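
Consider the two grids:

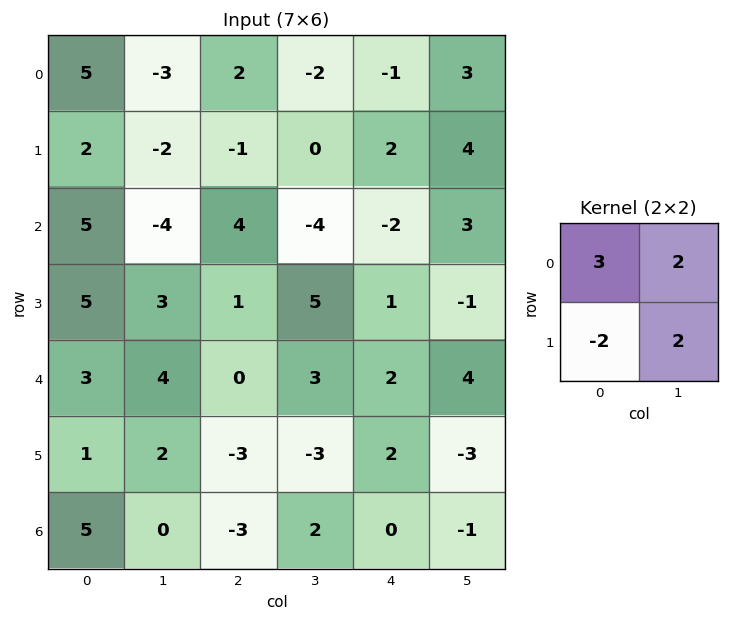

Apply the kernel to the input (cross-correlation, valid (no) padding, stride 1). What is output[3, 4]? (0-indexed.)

The receptive field on the input at this output position is [1 -1 / 2 4]. Elementwise product with the kernel and sum: 1·3 + -1·2 + 2·-2 + 4·2.

5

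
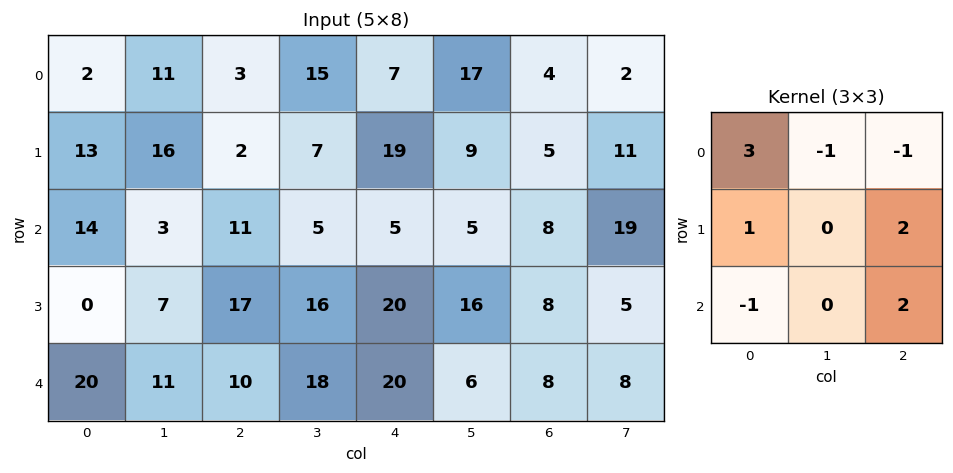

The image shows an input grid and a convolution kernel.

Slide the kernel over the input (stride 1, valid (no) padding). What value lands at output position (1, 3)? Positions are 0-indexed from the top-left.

24

The receptive field on the input at this output position is [7 19 9 / 5 5 5 / 16 20 16]. Elementwise product with the kernel and sum: 7·3 + 19·-1 + 9·-1 + 5·1 + 5·2 + 16·-1 + 16·2.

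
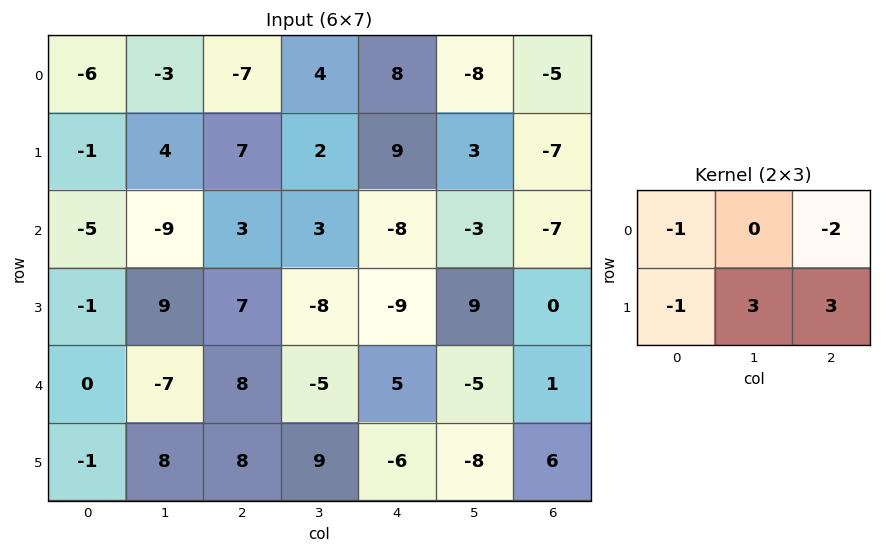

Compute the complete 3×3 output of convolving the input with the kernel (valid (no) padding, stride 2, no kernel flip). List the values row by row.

54 17 -19
48 -45 58
33 -17 -7

Output[0,0]: The receptive field on the input at this output position is [-6 -3 -7 / -1 4 7]. Elementwise product with the kernel and sum: -6·-1 + -7·-2 + -1·-1 + 4·3 + 7·3.
Output[0,1]: The receptive field on the input at this output position is [-7 4 8 / 7 2 9]. Elementwise product with the kernel and sum: -7·-1 + 8·-2 + 7·-1 + 2·3 + 9·3.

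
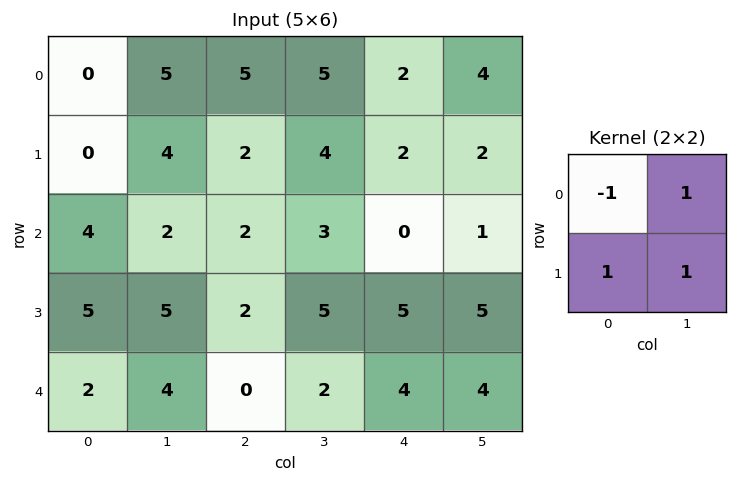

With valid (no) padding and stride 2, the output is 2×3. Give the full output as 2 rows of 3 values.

Output[0,0]: The receptive field on the input at this output position is [0 5 / 0 4]. Elementwise product with the kernel and sum: 0·-1 + 5·1 + 0·1 + 4·1.
Output[0,1]: The receptive field on the input at this output position is [5 5 / 2 4]. Elementwise product with the kernel and sum: 5·-1 + 5·1 + 2·1 + 4·1.

9 6 6
8 8 11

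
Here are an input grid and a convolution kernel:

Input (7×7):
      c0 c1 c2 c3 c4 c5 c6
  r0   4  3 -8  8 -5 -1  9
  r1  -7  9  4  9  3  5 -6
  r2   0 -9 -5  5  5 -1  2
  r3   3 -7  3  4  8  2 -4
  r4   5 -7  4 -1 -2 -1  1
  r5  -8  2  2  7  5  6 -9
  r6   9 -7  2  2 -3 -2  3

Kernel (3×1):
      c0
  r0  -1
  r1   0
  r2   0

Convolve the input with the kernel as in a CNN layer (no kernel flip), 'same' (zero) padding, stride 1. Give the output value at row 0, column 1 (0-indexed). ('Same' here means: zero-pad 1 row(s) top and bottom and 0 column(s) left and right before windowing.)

The receptive field on the zero-padded input at this output position is [0 / 3 / 9]. Elementwise product with the kernel and sum: 0·-1.

0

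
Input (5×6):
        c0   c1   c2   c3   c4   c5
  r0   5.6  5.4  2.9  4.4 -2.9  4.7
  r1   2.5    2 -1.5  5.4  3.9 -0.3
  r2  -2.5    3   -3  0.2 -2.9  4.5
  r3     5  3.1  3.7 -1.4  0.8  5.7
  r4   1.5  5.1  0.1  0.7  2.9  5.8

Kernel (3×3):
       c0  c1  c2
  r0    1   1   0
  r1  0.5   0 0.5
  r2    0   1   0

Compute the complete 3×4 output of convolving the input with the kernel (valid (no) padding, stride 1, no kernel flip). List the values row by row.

Output[0,0]: The receptive field on the input at this output position is [5.6 5.4 2.9 / 2.5 2 -1.5 / -2.5 3 -3]. Elementwise product with the kernel and sum: 5.6·1 + 5.4·1 + 2.5·0.5 + -1.5·0.5 + 3·1.
Output[0,1]: The receptive field on the input at this output position is [5.4 2.9 4.4 / 2 -1.5 5.4 / 3 -3 0.2]. Elementwise product with the kernel and sum: 5.4·1 + 2.9·1 + 2·0.5 + 5.4·0.5 + -3·1.

14.5 9 8.7 1.15
4.85 5.8 -0.45 12.45
9.95 0.95 0.15 2.35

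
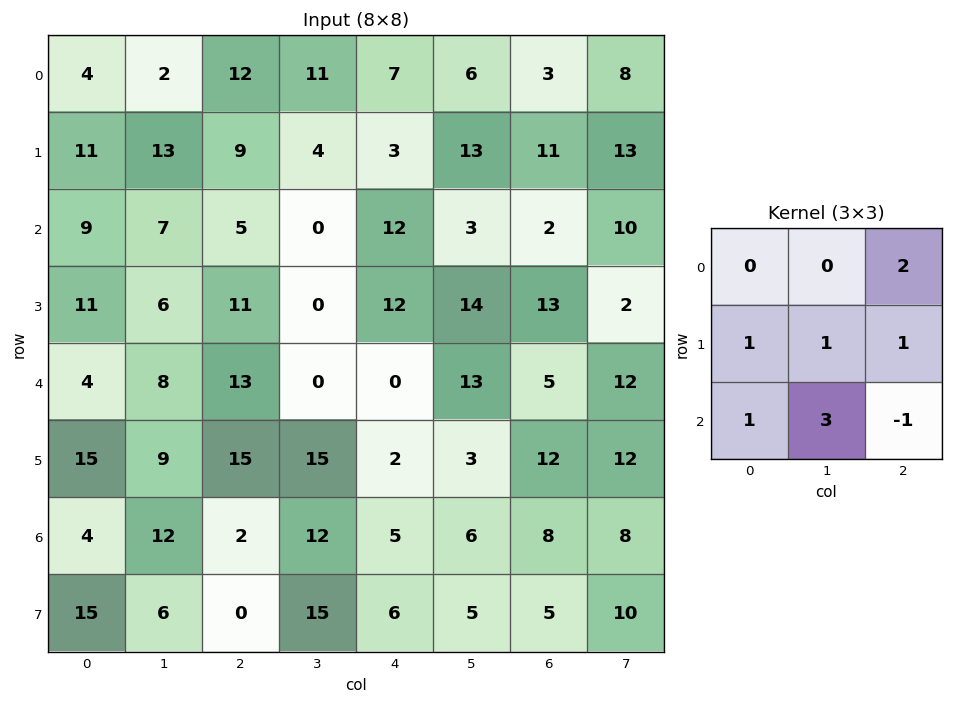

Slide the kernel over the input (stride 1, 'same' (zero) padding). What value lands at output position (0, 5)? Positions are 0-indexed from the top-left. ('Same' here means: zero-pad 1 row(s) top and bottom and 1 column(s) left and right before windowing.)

The receptive field on the zero-padded input at this output position is [0 0 0 / 7 6 3 / 3 13 11]. Elementwise product with the kernel and sum: 0·2 + 7·1 + 6·1 + 3·1 + 3·1 + 13·3 + 11·-1.

47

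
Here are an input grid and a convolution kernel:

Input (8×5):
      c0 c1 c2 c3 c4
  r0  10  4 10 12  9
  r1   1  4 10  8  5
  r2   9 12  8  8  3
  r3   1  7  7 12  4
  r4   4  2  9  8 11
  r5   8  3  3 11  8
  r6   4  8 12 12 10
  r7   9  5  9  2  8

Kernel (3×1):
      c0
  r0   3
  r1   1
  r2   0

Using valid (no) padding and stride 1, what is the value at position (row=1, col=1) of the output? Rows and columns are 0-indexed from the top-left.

24

The receptive field on the input at this output position is [4 / 12 / 7]. Elementwise product with the kernel and sum: 4·3 + 12·1.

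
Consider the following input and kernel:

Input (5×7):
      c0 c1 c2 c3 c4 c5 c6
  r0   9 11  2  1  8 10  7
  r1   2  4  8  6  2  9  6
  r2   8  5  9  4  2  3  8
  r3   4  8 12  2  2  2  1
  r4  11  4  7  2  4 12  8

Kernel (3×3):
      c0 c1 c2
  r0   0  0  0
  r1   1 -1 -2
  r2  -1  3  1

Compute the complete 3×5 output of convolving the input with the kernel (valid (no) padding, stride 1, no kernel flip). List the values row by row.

Output[0,0]: The receptive field on the input at this output position is [9 11 2 / 2 4 8 / 8 5 9]. Elementwise product with the kernel and sum: 2·1 + 4·-1 + 8·-2 + 8·-1 + 5·3 + 9·1.
Output[0,1]: The receptive field on the input at this output position is [11 2 1 / 4 8 6 / 5 9 4]. Elementwise product with the kernel and sum: 4·1 + 8·-1 + 6·-2 + 5·-1 + 9·3 + 4·1.

-2 10 3 -9 -4
17 18 -3 2 -12
-20 11 9 18 38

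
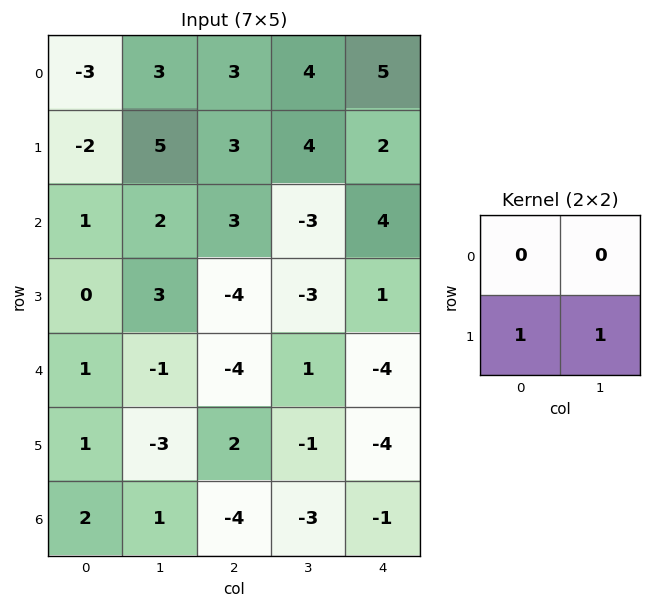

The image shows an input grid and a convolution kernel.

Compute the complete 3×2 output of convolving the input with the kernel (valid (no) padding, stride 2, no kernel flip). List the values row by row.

3 7
3 -7
-2 1

Output[0,0]: The receptive field on the input at this output position is [-3 3 / -2 5]. Elementwise product with the kernel and sum: -2·1 + 5·1.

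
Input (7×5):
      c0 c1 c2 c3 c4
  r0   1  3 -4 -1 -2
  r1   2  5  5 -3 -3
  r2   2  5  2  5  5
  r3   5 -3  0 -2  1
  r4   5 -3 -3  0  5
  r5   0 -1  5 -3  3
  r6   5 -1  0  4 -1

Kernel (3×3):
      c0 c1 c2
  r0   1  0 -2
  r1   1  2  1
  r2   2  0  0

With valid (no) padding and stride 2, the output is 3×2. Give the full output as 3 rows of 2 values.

Output[0,0]: The receptive field on the input at this output position is [1 3 -4 / 2 5 5 / 2 5 2]. Elementwise product with the kernel and sum: 1·1 + -4·-2 + 2·1 + 5·2 + 5·1 + 2·2.

30 0
7 -17
24 -11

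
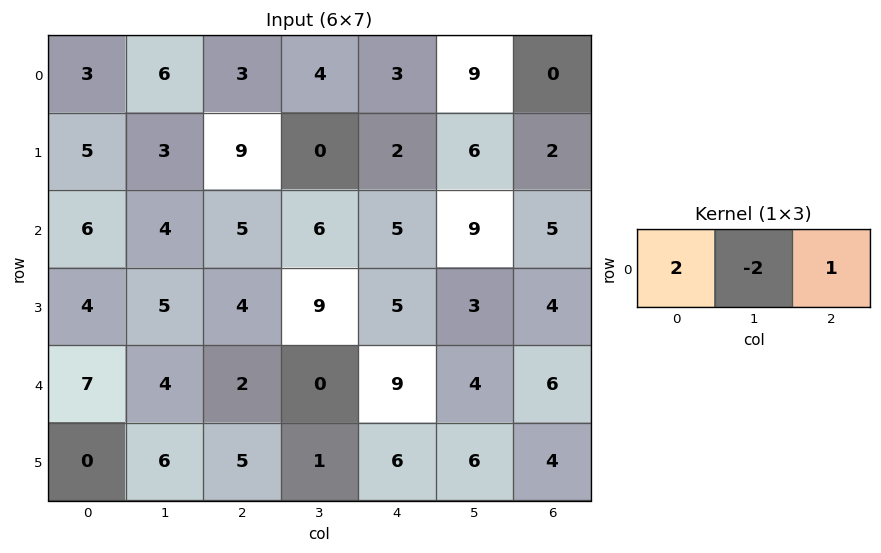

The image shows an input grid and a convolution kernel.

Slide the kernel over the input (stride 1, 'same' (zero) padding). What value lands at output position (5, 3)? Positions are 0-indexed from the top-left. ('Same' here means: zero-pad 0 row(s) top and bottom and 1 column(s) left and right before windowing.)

14

The receptive field on the zero-padded input at this output position is [5 1 6]. Elementwise product with the kernel and sum: 5·2 + 1·-2 + 6·1.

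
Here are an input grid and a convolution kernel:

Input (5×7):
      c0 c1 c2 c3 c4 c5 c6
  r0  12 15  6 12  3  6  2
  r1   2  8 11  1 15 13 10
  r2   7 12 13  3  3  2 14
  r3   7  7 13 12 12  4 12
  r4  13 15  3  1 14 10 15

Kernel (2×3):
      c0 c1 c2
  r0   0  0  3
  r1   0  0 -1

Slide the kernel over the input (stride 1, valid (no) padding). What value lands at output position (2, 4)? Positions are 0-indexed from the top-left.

The receptive field on the input at this output position is [3 2 14 / 12 4 12]. Elementwise product with the kernel and sum: 14·3 + 12·-1.

30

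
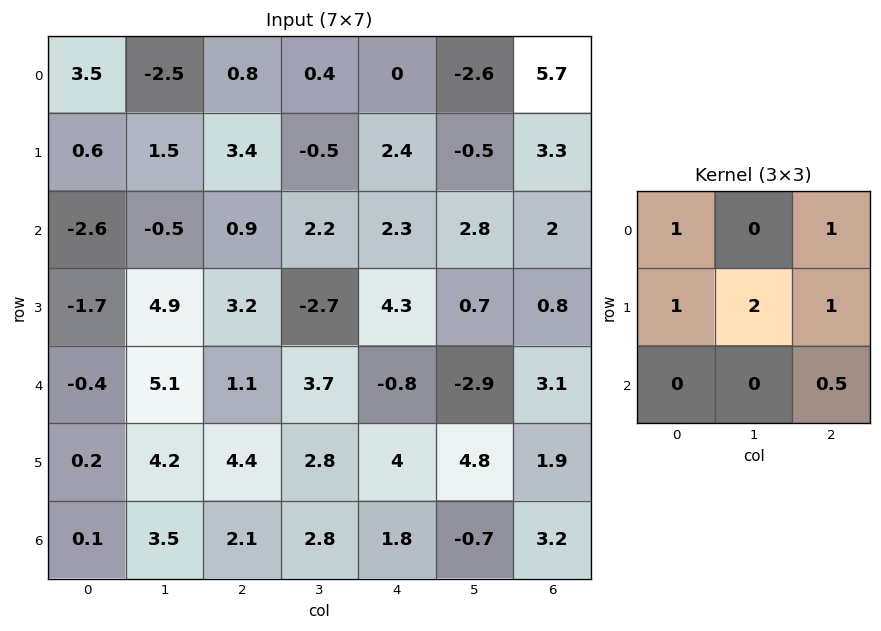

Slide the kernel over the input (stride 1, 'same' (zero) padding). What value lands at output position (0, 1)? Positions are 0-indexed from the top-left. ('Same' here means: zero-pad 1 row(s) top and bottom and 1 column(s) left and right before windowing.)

1

The receptive field on the zero-padded input at this output position is [0 0 0 / 3.5 -2.5 0.8 / 0.6 1.5 3.4]. Elementwise product with the kernel and sum: 0·1 + 0·1 + 3.5·1 + -2.5·2 + 0.8·1 + 3.4·0.5.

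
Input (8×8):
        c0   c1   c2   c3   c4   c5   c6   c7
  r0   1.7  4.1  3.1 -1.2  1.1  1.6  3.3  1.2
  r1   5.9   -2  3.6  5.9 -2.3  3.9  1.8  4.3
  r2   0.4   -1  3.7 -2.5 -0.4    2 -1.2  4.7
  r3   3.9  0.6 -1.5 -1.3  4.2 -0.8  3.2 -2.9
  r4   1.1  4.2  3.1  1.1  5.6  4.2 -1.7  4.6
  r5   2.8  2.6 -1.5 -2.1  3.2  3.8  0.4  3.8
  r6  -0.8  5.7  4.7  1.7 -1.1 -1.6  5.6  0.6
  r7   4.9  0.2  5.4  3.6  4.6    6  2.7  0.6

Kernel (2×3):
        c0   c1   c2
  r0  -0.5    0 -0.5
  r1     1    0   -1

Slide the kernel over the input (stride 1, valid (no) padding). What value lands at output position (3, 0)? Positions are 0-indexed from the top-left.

-3.2

The receptive field on the input at this output position is [3.9 0.6 -1.5 / 1.1 4.2 3.1]. Elementwise product with the kernel and sum: 3.9·-0.5 + -1.5·-0.5 + 1.1·1 + 3.1·-1.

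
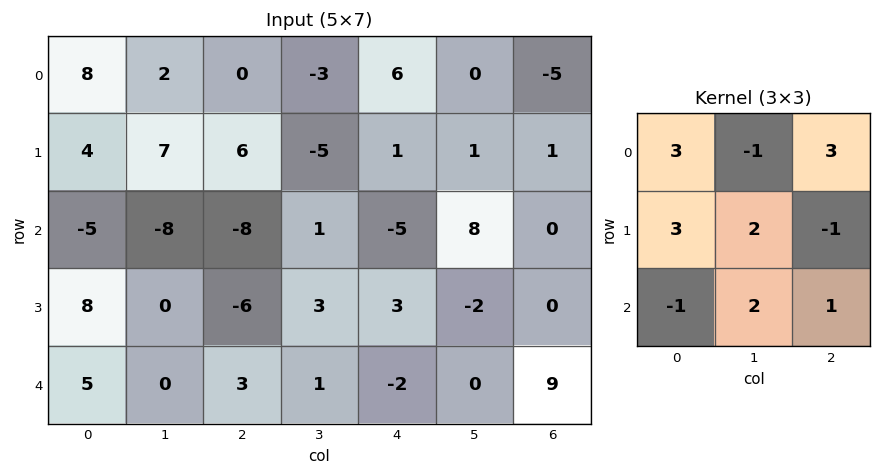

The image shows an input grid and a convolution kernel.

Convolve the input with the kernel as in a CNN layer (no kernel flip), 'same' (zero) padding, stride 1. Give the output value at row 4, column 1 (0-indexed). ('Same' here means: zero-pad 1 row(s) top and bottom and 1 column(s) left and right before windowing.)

The receptive field on the zero-padded input at this output position is [8 0 -6 / 5 0 3 / 0 0 0]. Elementwise product with the kernel and sum: 8·3 + 0·-1 + -6·3 + 5·3 + 0·2 + 3·-1 + 0·-1 + 0·2 + 0·1.

18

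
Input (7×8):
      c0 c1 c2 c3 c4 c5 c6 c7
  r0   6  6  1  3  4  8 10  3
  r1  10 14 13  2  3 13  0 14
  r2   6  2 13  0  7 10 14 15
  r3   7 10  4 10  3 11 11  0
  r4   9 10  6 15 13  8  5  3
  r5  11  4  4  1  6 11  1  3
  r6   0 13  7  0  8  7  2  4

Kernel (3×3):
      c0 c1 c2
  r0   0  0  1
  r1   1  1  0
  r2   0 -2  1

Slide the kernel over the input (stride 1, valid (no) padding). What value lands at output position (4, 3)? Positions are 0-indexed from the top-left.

The receptive field on the input at this output position is [15 13 8 / 1 6 11 / 0 8 7]. Elementwise product with the kernel and sum: 8·1 + 1·1 + 6·1 + 8·-2 + 7·1.

6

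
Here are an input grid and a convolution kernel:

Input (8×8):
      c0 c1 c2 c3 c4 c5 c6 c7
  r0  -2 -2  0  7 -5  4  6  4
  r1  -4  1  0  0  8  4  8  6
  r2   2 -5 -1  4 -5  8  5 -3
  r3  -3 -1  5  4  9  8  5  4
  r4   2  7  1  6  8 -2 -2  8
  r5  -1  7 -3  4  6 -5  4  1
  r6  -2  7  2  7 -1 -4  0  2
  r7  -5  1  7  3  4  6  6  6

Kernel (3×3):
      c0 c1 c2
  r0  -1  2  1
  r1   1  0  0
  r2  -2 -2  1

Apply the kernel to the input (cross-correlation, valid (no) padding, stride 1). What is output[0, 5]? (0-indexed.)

The receptive field on the input at this output position is [4 6 4 / 4 8 6 / 8 5 -3]. Elementwise product with the kernel and sum: 4·-1 + 6·2 + 4·1 + 4·1 + 8·-2 + 5·-2 + -3·1.

-13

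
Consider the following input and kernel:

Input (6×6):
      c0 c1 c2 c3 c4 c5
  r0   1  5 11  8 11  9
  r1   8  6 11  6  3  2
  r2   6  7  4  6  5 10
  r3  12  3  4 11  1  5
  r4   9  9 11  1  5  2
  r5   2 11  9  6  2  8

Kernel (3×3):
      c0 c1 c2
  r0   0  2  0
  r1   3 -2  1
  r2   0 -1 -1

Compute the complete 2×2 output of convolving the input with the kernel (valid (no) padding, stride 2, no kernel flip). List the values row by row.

22 29
28 -3

Output[0,0]: The receptive field on the input at this output position is [1 5 11 / 8 6 11 / 6 7 4]. Elementwise product with the kernel and sum: 5·2 + 8·3 + 6·-2 + 11·1 + 7·-1 + 4·-1.
Output[0,1]: The receptive field on the input at this output position is [11 8 11 / 11 6 3 / 4 6 5]. Elementwise product with the kernel and sum: 8·2 + 11·3 + 6·-2 + 3·1 + 6·-1 + 5·-1.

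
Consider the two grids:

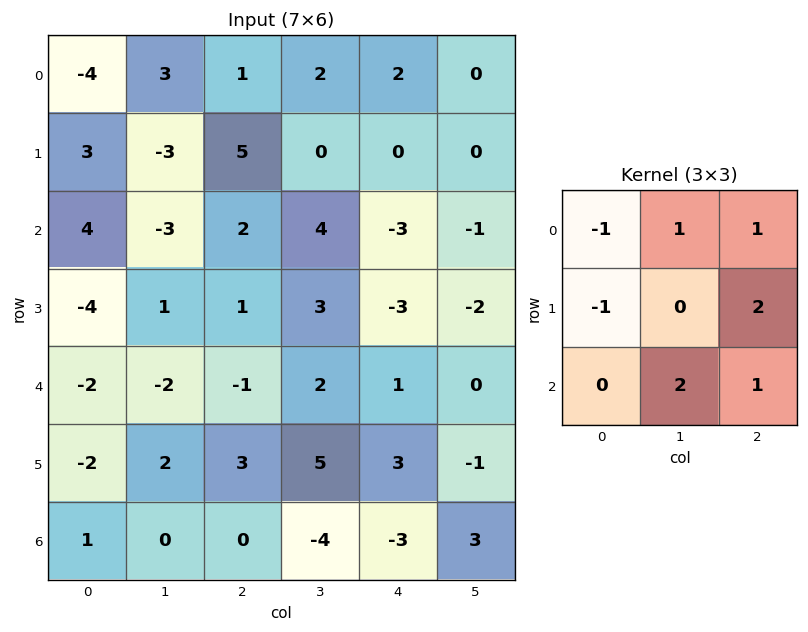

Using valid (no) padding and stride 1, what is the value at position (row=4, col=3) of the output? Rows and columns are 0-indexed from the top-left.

The receptive field on the input at this output position is [2 1 0 / 5 3 -1 / -4 -3 3]. Elementwise product with the kernel and sum: 2·-1 + 1·1 + 0·1 + 5·-1 + -1·2 + -3·2 + 3·1.

-11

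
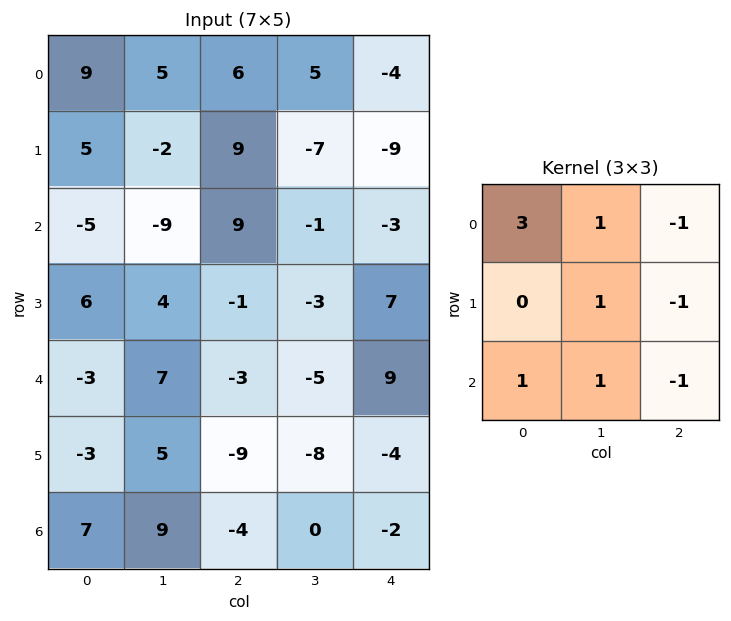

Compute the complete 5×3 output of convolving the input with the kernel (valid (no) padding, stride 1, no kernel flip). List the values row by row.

-8 33 40
-3 26 20
-21 -6 2
44 20 -40
35 27 -29

Output[0,0]: The receptive field on the input at this output position is [9 5 6 / 5 -2 9 / -5 -9 9]. Elementwise product with the kernel and sum: 9·3 + 5·1 + 6·-1 + -2·1 + 9·-1 + -5·1 + -9·1 + 9·-1.
Output[0,1]: The receptive field on the input at this output position is [5 6 5 / -2 9 -7 / -9 9 -1]. Elementwise product with the kernel and sum: 5·3 + 6·1 + 5·-1 + 9·1 + -7·-1 + -9·1 + 9·1 + -1·-1.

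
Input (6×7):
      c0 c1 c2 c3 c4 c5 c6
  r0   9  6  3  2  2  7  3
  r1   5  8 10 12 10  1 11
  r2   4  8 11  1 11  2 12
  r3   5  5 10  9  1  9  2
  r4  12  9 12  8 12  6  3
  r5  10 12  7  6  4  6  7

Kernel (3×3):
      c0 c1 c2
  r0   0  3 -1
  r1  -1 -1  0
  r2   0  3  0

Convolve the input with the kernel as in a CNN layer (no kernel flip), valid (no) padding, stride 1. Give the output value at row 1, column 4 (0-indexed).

The receptive field on the input at this output position is [10 1 11 / 11 2 12 / 1 9 2]. Elementwise product with the kernel and sum: 1·3 + 11·-1 + 11·-1 + 2·-1 + 9·3.

6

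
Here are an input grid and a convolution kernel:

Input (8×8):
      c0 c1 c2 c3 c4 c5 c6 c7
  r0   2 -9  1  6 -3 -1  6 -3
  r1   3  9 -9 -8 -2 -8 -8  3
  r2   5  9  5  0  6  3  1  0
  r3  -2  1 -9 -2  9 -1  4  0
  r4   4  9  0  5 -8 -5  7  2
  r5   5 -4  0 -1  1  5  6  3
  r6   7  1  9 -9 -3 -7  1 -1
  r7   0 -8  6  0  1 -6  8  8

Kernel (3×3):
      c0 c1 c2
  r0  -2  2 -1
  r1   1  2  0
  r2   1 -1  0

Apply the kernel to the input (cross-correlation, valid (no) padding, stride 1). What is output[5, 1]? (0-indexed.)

The receptive field on the input at this output position is [-4 0 -1 / 1 9 -9 / -8 6 0]. Elementwise product with the kernel and sum: -4·-2 + 0·2 + -1·-1 + 1·1 + 9·2 + -8·1 + 6·-1.

14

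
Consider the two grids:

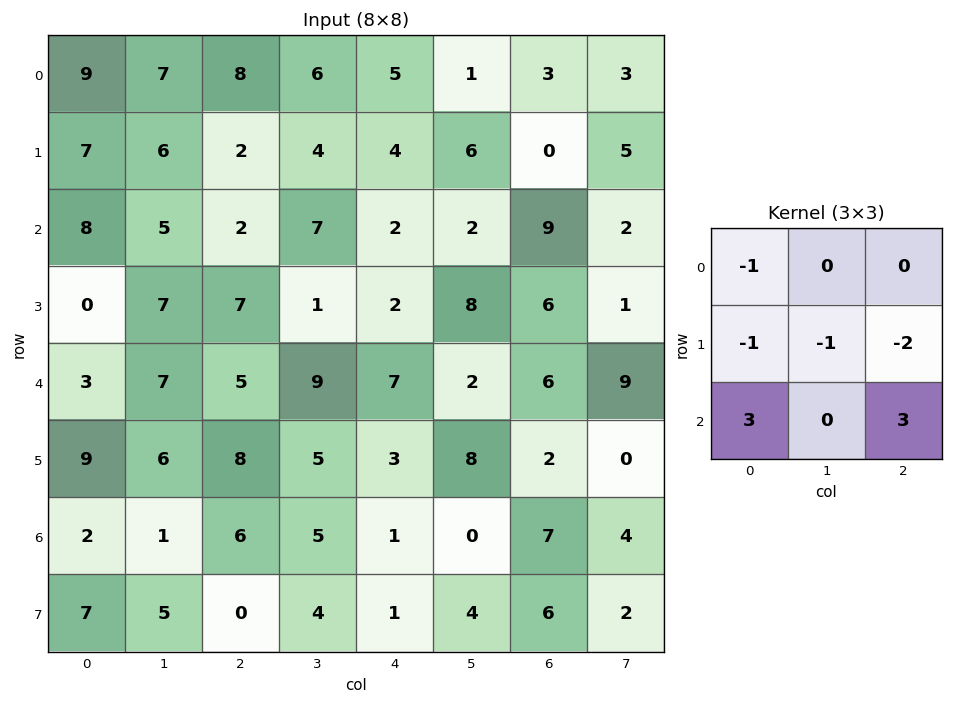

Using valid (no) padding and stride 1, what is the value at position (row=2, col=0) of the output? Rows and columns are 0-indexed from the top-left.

-5

The receptive field on the input at this output position is [8 5 2 / 0 7 7 / 3 7 5]. Elementwise product with the kernel and sum: 8·-1 + 0·-1 + 7·-1 + 7·-2 + 3·3 + 5·3.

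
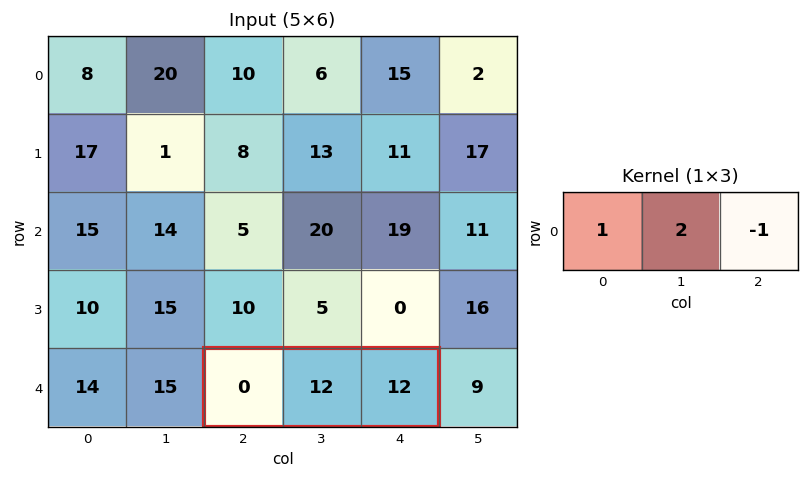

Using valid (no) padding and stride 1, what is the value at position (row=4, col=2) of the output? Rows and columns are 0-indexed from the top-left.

The receptive field on the input at this output position is [0 12 12]. Elementwise product with the kernel and sum: 0·1 + 12·2 + 12·-1.

12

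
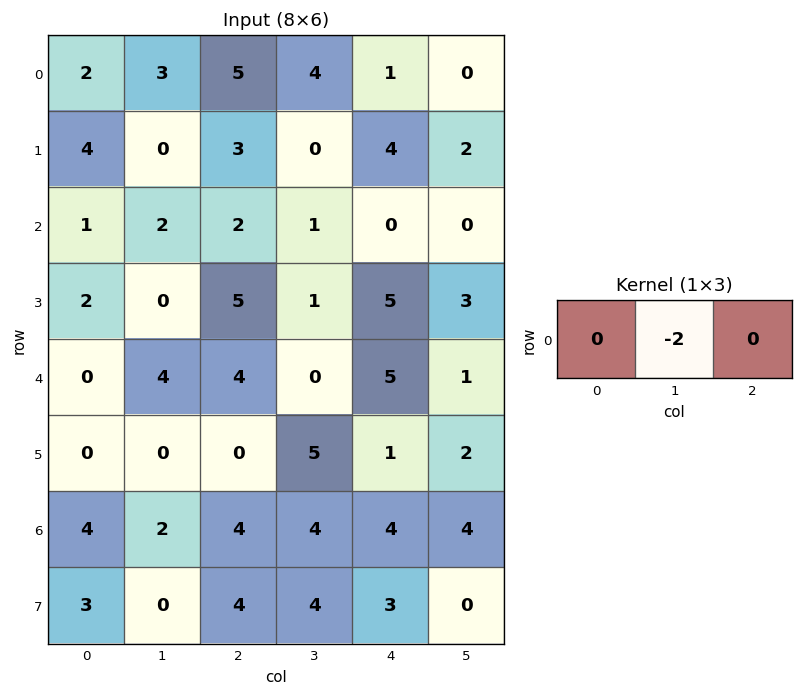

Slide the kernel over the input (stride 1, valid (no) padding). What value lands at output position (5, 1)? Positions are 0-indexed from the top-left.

0

The receptive field on the input at this output position is [0 0 5]. Elementwise product with the kernel and sum: 0·-2.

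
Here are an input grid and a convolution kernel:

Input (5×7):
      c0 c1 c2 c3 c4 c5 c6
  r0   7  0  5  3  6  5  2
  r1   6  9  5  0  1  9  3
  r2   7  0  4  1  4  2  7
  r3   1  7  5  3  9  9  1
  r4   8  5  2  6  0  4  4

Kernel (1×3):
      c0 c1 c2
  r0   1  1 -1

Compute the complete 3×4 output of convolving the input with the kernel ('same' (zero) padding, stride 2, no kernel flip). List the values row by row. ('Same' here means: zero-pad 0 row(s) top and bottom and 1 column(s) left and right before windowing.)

Output[0,0]: The receptive field on the zero-padded input at this output position is [0 7 0]. Elementwise product with the kernel and sum: 0·1 + 7·1 + 0·-1.
Output[0,1]: The receptive field on the zero-padded input at this output position is [0 5 3]. Elementwise product with the kernel and sum: 0·1 + 5·1 + 3·-1.

7 2 4 7
7 3 3 9
3 1 2 8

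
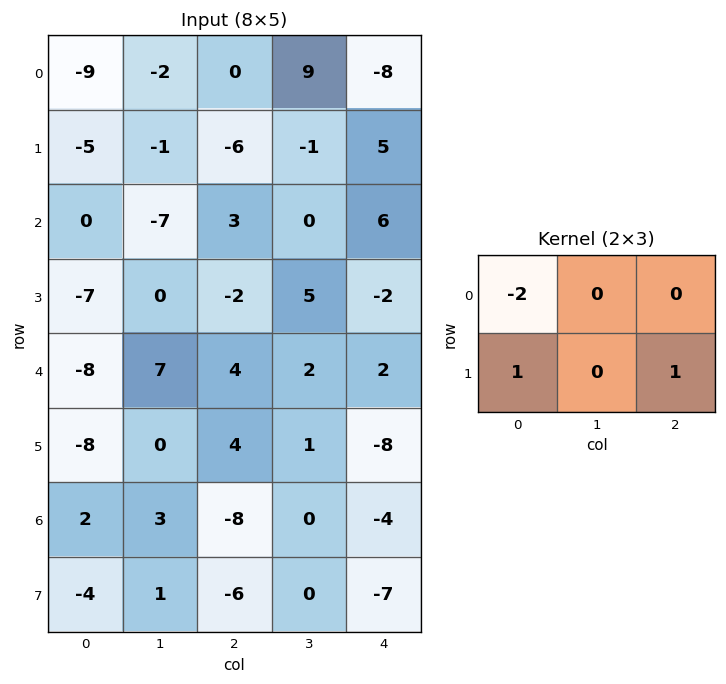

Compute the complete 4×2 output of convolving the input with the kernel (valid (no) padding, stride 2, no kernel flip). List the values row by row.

7 -1
-9 -10
12 -12
-14 3

Output[0,0]: The receptive field on the input at this output position is [-9 -2 0 / -5 -1 -6]. Elementwise product with the kernel and sum: -9·-2 + -5·1 + -6·1.
Output[0,1]: The receptive field on the input at this output position is [0 9 -8 / -6 -1 5]. Elementwise product with the kernel and sum: 0·-2 + -6·1 + 5·1.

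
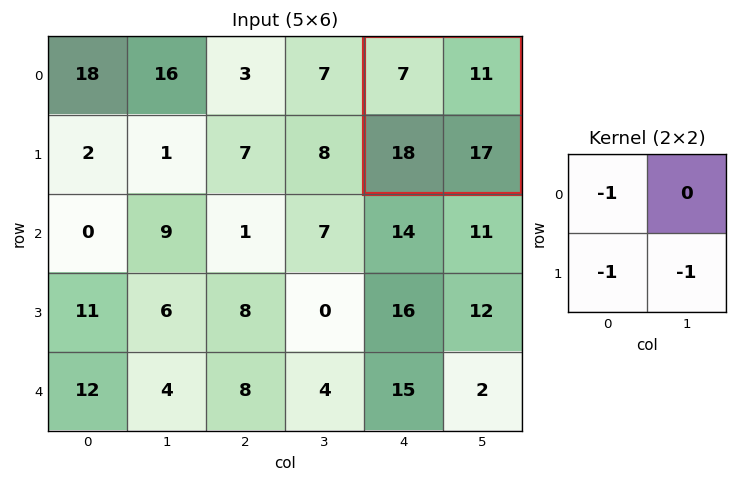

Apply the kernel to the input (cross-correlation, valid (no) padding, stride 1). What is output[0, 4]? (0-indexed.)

The receptive field on the input at this output position is [7 11 / 18 17]. Elementwise product with the kernel and sum: 7·-1 + 18·-1 + 17·-1.

-42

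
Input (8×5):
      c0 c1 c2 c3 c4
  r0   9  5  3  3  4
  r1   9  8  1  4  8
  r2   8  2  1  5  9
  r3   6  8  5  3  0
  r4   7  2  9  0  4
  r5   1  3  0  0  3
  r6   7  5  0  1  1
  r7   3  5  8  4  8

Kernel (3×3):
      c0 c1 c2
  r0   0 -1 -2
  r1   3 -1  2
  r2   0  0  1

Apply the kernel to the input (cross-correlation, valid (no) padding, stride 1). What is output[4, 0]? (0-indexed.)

-20

The receptive field on the input at this output position is [7 2 9 / 1 3 0 / 7 5 0]. Elementwise product with the kernel and sum: 2·-1 + 9·-2 + 1·3 + 3·-1 + 0·2 + 0·1.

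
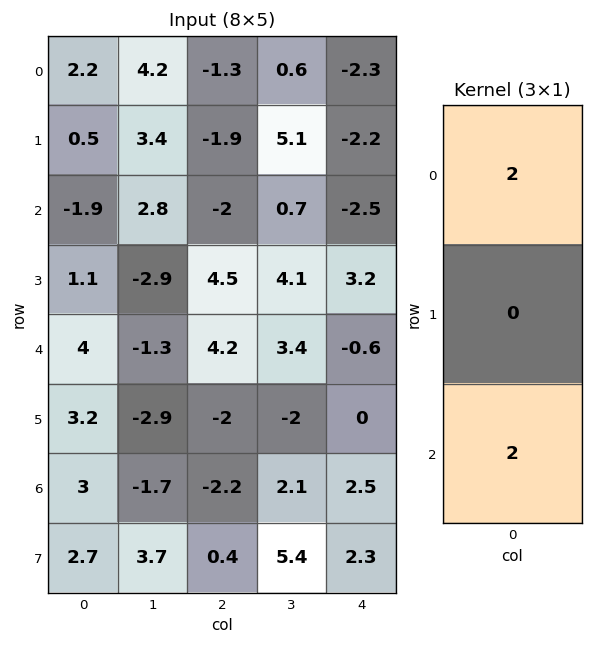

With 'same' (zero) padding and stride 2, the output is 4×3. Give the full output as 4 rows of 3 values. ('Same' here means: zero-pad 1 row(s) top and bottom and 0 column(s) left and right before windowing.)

1 -3.8 -4.4
3.2 5.2 2
8.6 5 6.4
11.8 -3.2 4.6

Output[0,0]: The receptive field on the zero-padded input at this output position is [0 / 2.2 / 0.5]. Elementwise product with the kernel and sum: 0·2 + 0.5·2.
Output[0,1]: The receptive field on the zero-padded input at this output position is [0 / -1.3 / -1.9]. Elementwise product with the kernel and sum: 0·2 + -1.9·2.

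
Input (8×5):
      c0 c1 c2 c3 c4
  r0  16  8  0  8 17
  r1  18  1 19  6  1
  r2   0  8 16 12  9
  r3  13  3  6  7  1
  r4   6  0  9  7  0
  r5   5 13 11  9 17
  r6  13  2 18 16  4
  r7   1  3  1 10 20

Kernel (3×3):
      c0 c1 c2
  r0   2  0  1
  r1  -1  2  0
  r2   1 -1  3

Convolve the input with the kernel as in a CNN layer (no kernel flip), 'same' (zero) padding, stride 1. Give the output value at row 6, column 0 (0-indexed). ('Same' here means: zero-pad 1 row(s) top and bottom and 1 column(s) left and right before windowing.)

The receptive field on the zero-padded input at this output position is [0 5 13 / 0 13 2 / 0 1 3]. Elementwise product with the kernel and sum: 0·2 + 13·1 + 0·-1 + 13·2 + 0·1 + 1·-1 + 3·3.

47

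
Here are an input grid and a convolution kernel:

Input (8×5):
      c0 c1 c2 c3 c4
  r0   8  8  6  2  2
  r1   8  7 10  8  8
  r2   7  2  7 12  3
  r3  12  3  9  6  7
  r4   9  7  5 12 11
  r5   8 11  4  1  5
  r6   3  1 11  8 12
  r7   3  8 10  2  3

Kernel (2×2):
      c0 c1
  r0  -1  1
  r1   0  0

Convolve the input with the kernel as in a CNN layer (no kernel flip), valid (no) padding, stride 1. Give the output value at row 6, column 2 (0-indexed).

The receptive field on the input at this output position is [11 8 / 10 2]. Elementwise product with the kernel and sum: 11·-1 + 8·1.

-3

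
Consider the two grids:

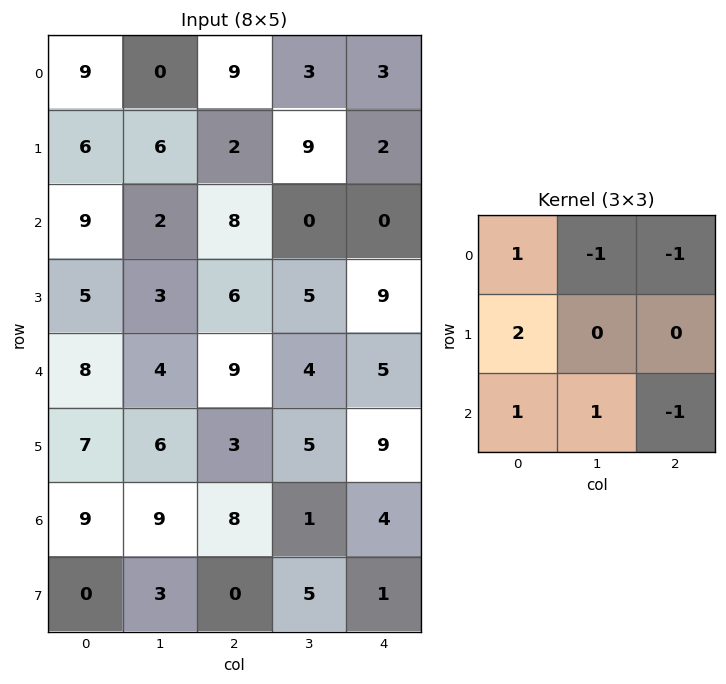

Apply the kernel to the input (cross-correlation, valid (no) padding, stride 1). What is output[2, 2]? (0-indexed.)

28

The receptive field on the input at this output position is [8 0 0 / 6 5 9 / 9 4 5]. Elementwise product with the kernel and sum: 8·1 + 0·-1 + 0·-1 + 6·2 + 9·1 + 4·1 + 5·-1.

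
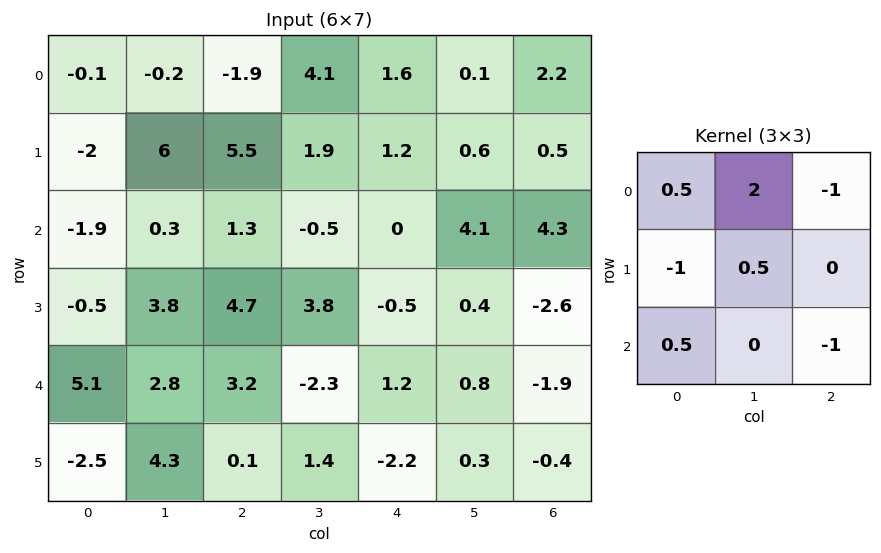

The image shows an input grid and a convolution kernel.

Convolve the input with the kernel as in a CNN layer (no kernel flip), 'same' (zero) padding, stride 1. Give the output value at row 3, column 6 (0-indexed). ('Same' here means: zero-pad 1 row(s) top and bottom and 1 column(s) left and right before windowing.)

The receptive field on the zero-padded input at this output position is [4.1 4.3 0 / 0.4 -2.6 0 / 0.8 -1.9 0]. Elementwise product with the kernel and sum: 4.1·0.5 + 4.3·2 + 0·-1 + 0.4·-1 + -2.6·0.5 + 0.8·0.5 + 0·-1.

9.35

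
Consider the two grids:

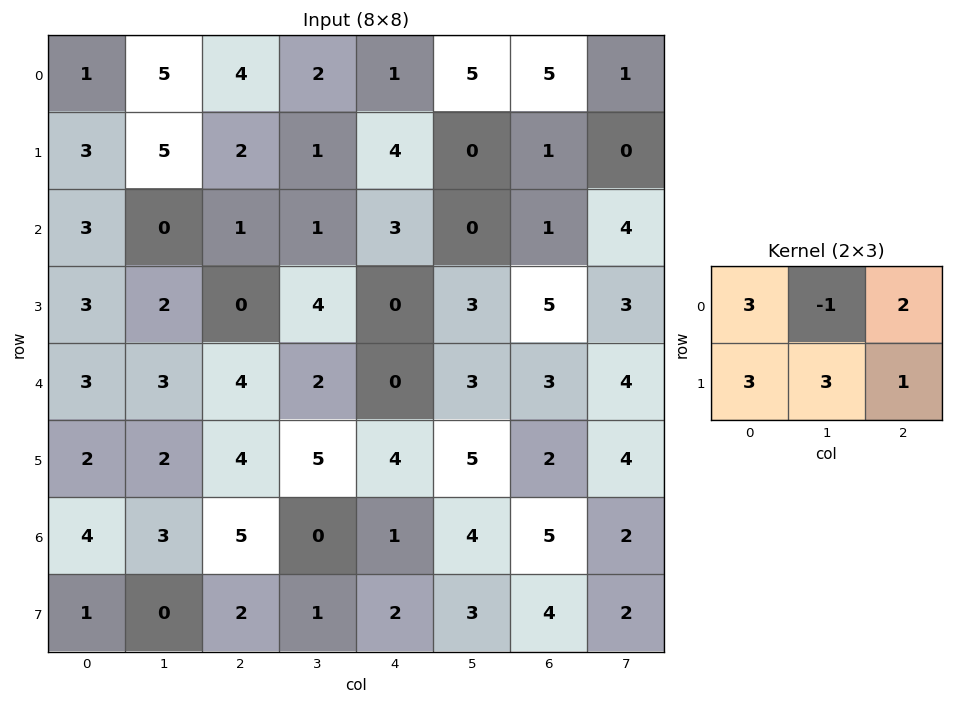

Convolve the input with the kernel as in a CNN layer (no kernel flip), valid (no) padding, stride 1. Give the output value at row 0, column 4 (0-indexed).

21

The receptive field on the input at this output position is [1 5 5 / 4 0 1]. Elementwise product with the kernel and sum: 1·3 + 5·-1 + 5·2 + 4·3 + 0·3 + 1·1.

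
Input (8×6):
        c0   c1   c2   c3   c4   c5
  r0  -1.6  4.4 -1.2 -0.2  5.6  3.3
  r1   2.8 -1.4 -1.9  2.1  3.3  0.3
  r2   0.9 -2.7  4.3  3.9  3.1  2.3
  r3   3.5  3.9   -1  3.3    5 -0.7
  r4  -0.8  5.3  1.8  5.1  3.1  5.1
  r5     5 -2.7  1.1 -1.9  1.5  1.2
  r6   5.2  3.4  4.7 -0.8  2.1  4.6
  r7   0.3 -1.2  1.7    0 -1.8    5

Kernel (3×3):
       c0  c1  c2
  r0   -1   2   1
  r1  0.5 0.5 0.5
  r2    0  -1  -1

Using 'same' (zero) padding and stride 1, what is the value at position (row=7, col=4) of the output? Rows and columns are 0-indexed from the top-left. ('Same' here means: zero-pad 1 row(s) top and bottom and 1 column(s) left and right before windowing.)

11.2

The receptive field on the zero-padded input at this output position is [-0.8 2.1 4.6 / 0 -1.8 5 / 0 0 0]. Elementwise product with the kernel and sum: -0.8·-1 + 2.1·2 + 4.6·1 + 0·0.5 + -1.8·0.5 + 5·0.5 + 0·-1 + 0·-1.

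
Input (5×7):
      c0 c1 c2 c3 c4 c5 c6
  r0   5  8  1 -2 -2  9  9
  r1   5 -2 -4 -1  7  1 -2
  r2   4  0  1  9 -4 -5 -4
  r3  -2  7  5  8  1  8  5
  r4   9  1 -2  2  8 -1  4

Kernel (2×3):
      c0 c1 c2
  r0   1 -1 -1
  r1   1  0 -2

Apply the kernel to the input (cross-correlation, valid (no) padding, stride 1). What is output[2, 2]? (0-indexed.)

The receptive field on the input at this output position is [1 9 -4 / 5 8 1]. Elementwise product with the kernel and sum: 1·1 + 9·-1 + -4·-1 + 5·1 + 1·-2.

-1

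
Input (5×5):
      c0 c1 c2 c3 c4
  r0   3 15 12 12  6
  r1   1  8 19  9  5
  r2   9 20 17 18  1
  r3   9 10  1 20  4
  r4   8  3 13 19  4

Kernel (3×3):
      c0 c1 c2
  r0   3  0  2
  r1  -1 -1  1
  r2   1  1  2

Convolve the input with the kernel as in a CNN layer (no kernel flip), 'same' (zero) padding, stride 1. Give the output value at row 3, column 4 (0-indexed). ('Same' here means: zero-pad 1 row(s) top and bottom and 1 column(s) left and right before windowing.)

The receptive field on the zero-padded input at this output position is [18 1 0 / 20 4 0 / 19 4 0]. Elementwise product with the kernel and sum: 18·3 + 0·2 + 20·-1 + 4·-1 + 0·1 + 19·1 + 4·1 + 0·2.

53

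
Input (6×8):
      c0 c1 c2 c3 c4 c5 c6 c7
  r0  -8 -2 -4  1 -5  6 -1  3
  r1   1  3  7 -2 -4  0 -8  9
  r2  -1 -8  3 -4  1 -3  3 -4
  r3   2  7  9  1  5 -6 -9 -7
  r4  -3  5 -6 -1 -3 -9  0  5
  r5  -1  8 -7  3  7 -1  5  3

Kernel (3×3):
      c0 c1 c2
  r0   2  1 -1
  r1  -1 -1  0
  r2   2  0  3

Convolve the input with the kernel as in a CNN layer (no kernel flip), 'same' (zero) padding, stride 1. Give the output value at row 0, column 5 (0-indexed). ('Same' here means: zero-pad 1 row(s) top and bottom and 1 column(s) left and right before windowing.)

The receptive field on the zero-padded input at this output position is [0 0 0 / -5 6 -1 / -4 0 -8]. Elementwise product with the kernel and sum: 0·2 + 0·1 + 0·-1 + -5·-1 + 6·-1 + -4·2 + -8·3.

-33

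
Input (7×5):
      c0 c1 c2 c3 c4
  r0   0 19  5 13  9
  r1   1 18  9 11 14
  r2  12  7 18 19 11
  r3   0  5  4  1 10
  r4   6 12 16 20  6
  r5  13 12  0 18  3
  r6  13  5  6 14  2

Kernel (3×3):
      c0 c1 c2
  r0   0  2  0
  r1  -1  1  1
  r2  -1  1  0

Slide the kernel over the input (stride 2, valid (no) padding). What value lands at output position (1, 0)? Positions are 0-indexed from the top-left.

The receptive field on the input at this output position is [12 7 18 / 0 5 4 / 6 12 16]. Elementwise product with the kernel and sum: 7·2 + 0·-1 + 5·1 + 4·1 + 6·-1 + 12·1.

29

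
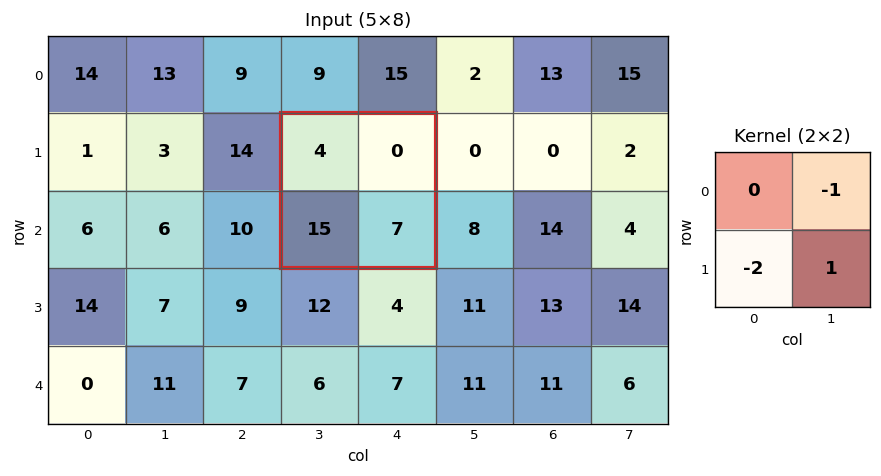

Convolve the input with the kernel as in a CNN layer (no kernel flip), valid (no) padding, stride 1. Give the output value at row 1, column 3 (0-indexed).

-23

The receptive field on the input at this output position is [4 0 / 15 7]. Elementwise product with the kernel and sum: 0·-1 + 15·-2 + 7·1.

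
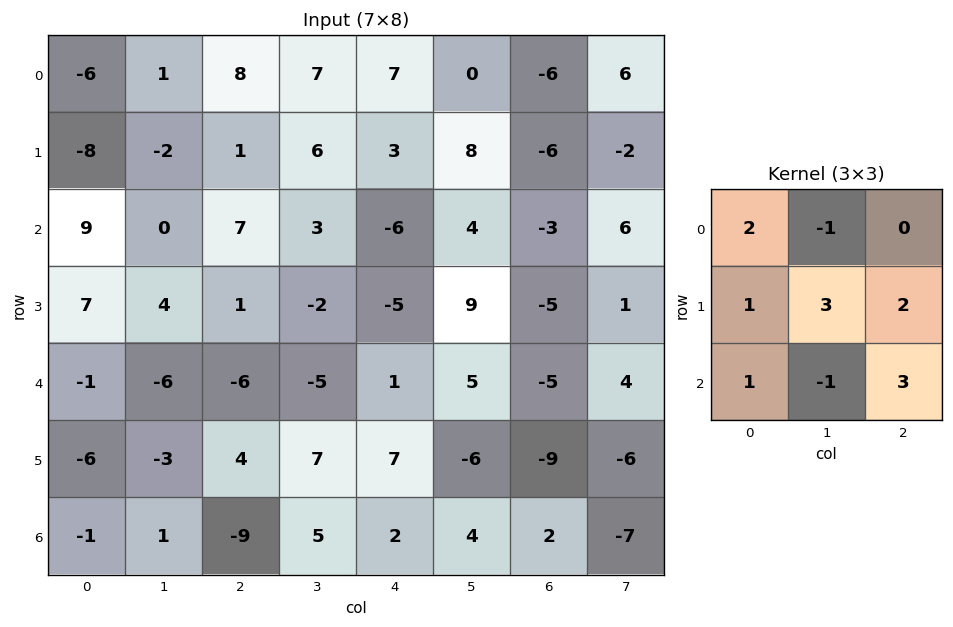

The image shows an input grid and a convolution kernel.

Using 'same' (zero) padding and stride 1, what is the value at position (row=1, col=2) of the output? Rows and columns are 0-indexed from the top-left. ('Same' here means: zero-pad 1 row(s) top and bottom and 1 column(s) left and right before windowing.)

The receptive field on the zero-padded input at this output position is [1 8 7 / -2 1 6 / 0 7 3]. Elementwise product with the kernel and sum: 1·2 + 8·-1 + -2·1 + 1·3 + 6·2 + 0·1 + 7·-1 + 3·3.

9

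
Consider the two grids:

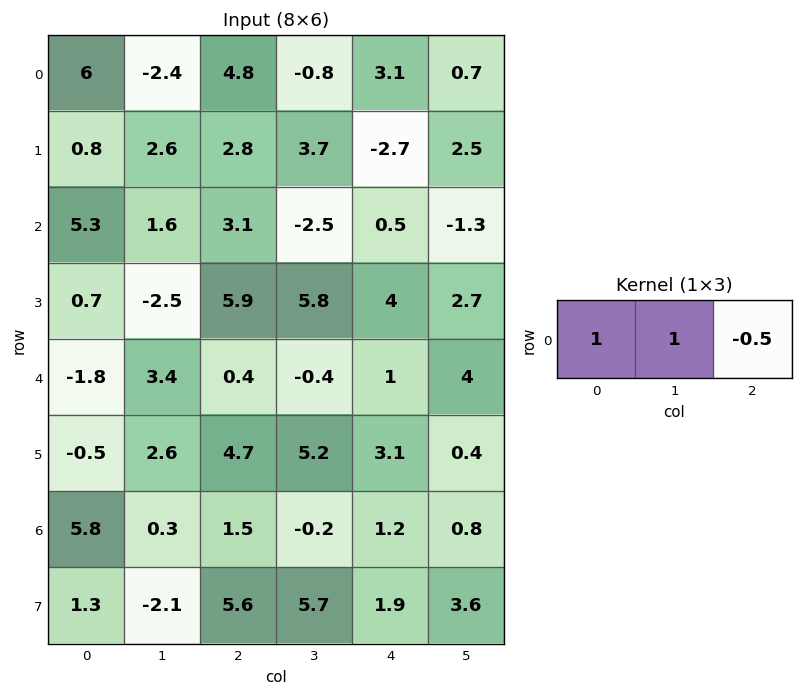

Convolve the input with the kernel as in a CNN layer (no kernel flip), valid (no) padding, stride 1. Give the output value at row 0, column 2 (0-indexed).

The receptive field on the input at this output position is [4.8 -0.8 3.1]. Elementwise product with the kernel and sum: 4.8·1 + -0.8·1 + 3.1·-0.5.

2.45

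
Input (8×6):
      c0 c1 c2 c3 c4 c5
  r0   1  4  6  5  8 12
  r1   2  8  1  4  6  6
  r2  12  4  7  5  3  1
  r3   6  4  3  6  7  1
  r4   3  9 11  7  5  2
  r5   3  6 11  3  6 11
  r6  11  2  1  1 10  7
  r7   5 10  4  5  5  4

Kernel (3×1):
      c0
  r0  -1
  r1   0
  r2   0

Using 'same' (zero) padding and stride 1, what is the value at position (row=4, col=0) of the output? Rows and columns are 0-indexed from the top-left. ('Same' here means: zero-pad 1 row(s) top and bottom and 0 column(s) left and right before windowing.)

The receptive field on the zero-padded input at this output position is [6 / 3 / 3]. Elementwise product with the kernel and sum: 6·-1.

-6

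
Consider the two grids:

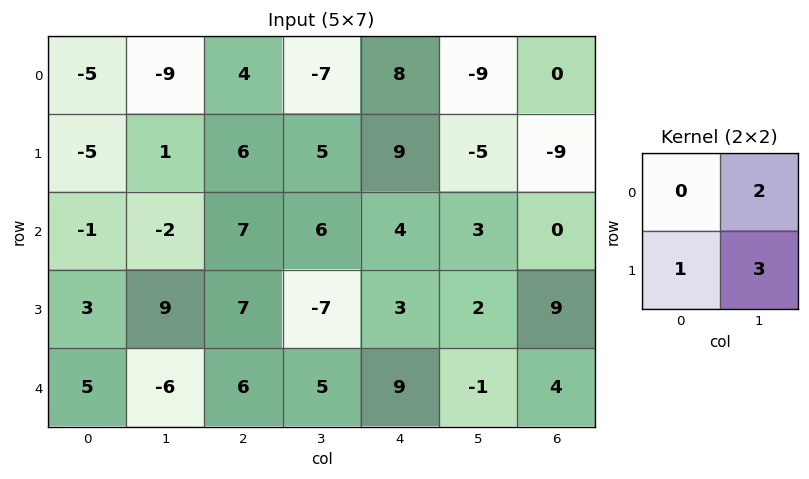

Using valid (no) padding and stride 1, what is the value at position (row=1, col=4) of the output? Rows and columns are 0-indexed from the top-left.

3

The receptive field on the input at this output position is [9 -5 / 4 3]. Elementwise product with the kernel and sum: -5·2 + 4·1 + 3·3.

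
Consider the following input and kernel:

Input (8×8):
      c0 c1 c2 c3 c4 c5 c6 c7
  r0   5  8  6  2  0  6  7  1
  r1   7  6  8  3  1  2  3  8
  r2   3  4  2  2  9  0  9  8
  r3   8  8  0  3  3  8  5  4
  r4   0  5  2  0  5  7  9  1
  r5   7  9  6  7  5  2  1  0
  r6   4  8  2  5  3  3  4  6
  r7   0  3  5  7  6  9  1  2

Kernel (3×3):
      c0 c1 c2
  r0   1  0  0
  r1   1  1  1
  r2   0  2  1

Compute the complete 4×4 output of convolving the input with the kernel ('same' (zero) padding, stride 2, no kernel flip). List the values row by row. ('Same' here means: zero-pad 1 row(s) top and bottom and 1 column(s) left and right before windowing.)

33 35 12 28
31 17 28 33
28 34 27 27
15 41 39 19

Output[0,0]: The receptive field on the zero-padded input at this output position is [0 0 0 / 0 5 8 / 0 7 6]. Elementwise product with the kernel and sum: 0·1 + 0·1 + 5·1 + 8·1 + 7·2 + 6·1.
Output[0,1]: The receptive field on the zero-padded input at this output position is [0 0 0 / 8 6 2 / 6 8 3]. Elementwise product with the kernel and sum: 0·1 + 8·1 + 6·1 + 2·1 + 8·2 + 3·1.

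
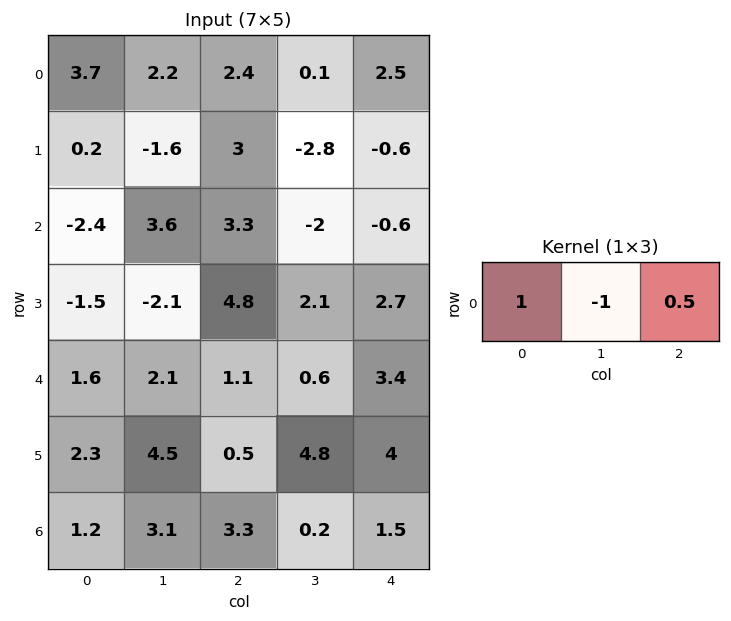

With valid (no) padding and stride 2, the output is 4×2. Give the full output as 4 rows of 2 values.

Output[0,0]: The receptive field on the input at this output position is [3.7 2.2 2.4]. Elementwise product with the kernel and sum: 3.7·1 + 2.2·-1 + 2.4·0.5.

2.7 3.55
-4.35 5
0.05 2.2
-0.25 3.85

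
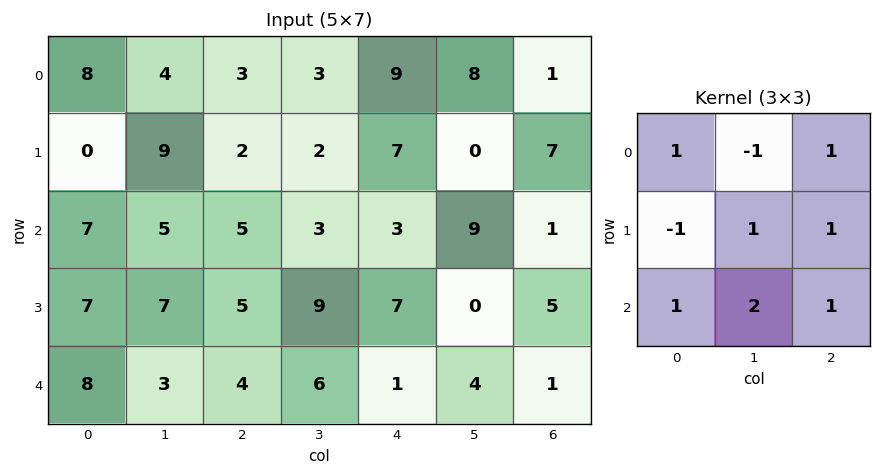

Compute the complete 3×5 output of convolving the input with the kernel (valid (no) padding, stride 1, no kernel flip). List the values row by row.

Output[0,0]: The receptive field on the input at this output position is [8 4 3 / 0 9 2 / 7 5 5]. Elementwise product with the kernel and sum: 8·1 + 4·-1 + 3·1 + 0·-1 + 9·1 + 2·1 + 7·1 + 5·2 + 5·1.

40 17 30 25 24
22 38 38 27 33
30 27 33 19 3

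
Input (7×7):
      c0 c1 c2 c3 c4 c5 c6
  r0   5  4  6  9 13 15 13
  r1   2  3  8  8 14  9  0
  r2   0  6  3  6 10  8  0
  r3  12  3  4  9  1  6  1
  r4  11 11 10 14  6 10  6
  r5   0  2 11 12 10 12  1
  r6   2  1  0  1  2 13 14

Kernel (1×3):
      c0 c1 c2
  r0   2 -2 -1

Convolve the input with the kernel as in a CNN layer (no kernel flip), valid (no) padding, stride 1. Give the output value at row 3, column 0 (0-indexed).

14

The receptive field on the input at this output position is [12 3 4]. Elementwise product with the kernel and sum: 12·2 + 3·-2 + 4·-1.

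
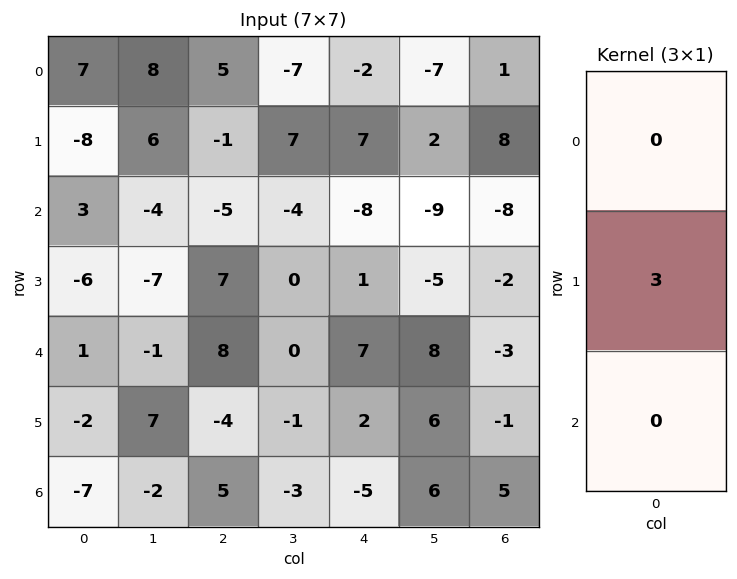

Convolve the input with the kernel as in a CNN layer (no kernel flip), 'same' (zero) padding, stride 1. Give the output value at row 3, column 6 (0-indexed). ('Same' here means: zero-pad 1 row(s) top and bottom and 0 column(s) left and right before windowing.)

-6

The receptive field on the zero-padded input at this output position is [-8 / -2 / -3]. Elementwise product with the kernel and sum: -2·3.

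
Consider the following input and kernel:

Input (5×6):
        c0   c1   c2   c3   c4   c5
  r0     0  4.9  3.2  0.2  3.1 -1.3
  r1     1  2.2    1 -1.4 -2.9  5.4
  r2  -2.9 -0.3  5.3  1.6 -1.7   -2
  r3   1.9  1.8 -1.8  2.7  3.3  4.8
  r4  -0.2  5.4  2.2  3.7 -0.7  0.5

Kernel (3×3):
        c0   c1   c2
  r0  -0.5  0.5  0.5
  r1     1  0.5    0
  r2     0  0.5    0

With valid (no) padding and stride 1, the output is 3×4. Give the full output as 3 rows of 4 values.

Output[0,0]: The receptive field on the input at this output position is [0 4.9 3.2 / 1 2.2 1 / -2.9 -0.3 5.3]. Elementwise product with the kernel and sum: 0·-0.5 + 4.9·0.5 + 3.2·0.5 + 1·1 + 2.2·0.5 + -0.3·0.5.
Output[0,1]: The receptive field on the input at this output position is [4.9 3.2 0.2 / 2.2 1 -1.4 / -0.3 5.3 1.6]. Elementwise product with the kernel and sum: 4.9·-0.5 + 3.2·0.5 + 0.2·0.5 + 2.2·1 + 1·0.5 + 5.3·0.5.

6 4.6 1.15 -2.9
-1.05 0.15 4.8 4.35
9.45 5.6 -1.3 1.35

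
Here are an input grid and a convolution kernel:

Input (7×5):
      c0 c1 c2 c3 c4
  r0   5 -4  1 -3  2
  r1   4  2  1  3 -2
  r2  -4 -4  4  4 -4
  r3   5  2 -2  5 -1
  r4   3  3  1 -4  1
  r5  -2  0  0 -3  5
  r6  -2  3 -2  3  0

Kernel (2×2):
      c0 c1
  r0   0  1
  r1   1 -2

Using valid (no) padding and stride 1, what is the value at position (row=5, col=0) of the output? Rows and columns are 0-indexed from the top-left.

-8

The receptive field on the input at this output position is [-2 0 / -2 3]. Elementwise product with the kernel and sum: 0·1 + -2·1 + 3·-2.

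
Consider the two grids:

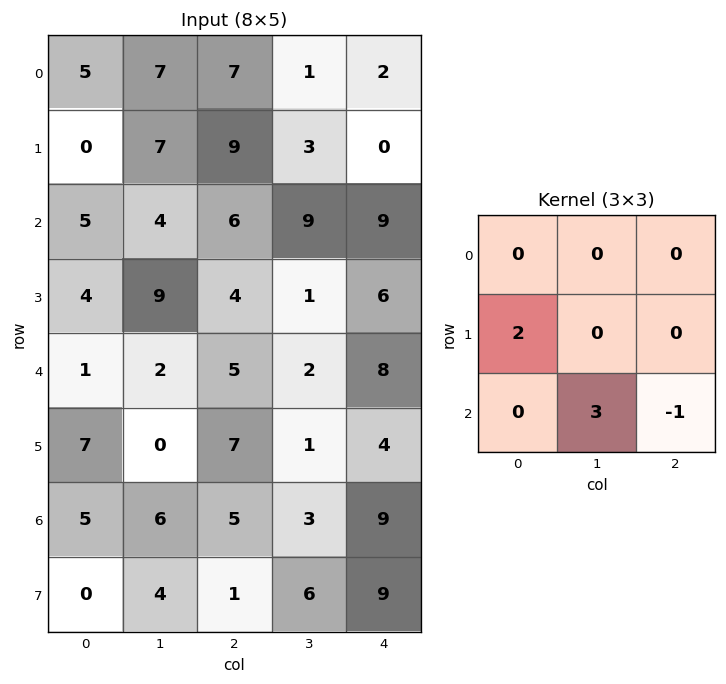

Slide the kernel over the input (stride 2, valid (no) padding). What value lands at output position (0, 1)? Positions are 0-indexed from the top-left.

The receptive field on the input at this output position is [7 1 2 / 9 3 0 / 6 9 9]. Elementwise product with the kernel and sum: 9·2 + 9·3 + 9·-1.

36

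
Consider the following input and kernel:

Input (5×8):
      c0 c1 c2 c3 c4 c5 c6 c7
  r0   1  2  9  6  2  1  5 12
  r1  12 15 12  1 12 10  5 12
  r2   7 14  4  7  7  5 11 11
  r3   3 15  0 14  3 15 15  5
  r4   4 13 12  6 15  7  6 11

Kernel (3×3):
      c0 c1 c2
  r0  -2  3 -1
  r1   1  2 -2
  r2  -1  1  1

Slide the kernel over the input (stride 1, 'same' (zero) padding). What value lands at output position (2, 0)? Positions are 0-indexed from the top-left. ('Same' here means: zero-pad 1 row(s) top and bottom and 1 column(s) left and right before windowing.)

The receptive field on the zero-padded input at this output position is [0 12 15 / 0 7 14 / 0 3 15]. Elementwise product with the kernel and sum: 0·-2 + 12·3 + 15·-1 + 0·1 + 7·2 + 14·-2 + 0·-1 + 3·1 + 15·1.

25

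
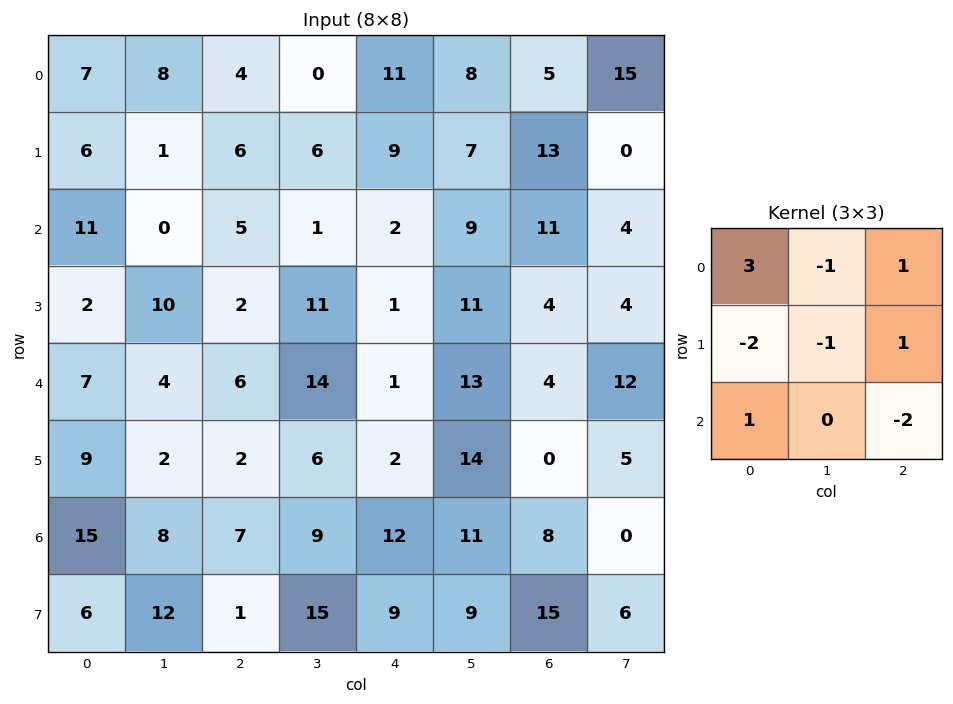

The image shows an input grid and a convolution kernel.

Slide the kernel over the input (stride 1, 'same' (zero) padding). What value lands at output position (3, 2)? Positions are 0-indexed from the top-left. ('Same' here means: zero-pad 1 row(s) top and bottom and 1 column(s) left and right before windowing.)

-39

The receptive field on the zero-padded input at this output position is [0 5 1 / 10 2 11 / 4 6 14]. Elementwise product with the kernel and sum: 0·3 + 5·-1 + 1·1 + 10·-2 + 2·-1 + 11·1 + 4·1 + 14·-2.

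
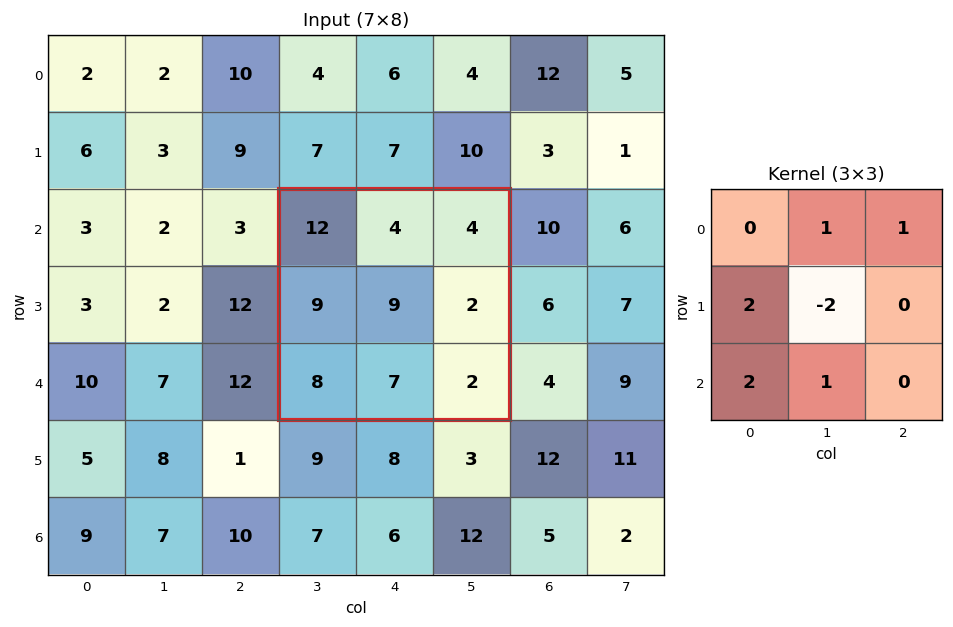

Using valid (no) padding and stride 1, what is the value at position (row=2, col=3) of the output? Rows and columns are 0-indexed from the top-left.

The receptive field on the input at this output position is [12 4 4 / 9 9 2 / 8 7 2]. Elementwise product with the kernel and sum: 4·1 + 4·1 + 9·2 + 9·-2 + 8·2 + 7·1.

31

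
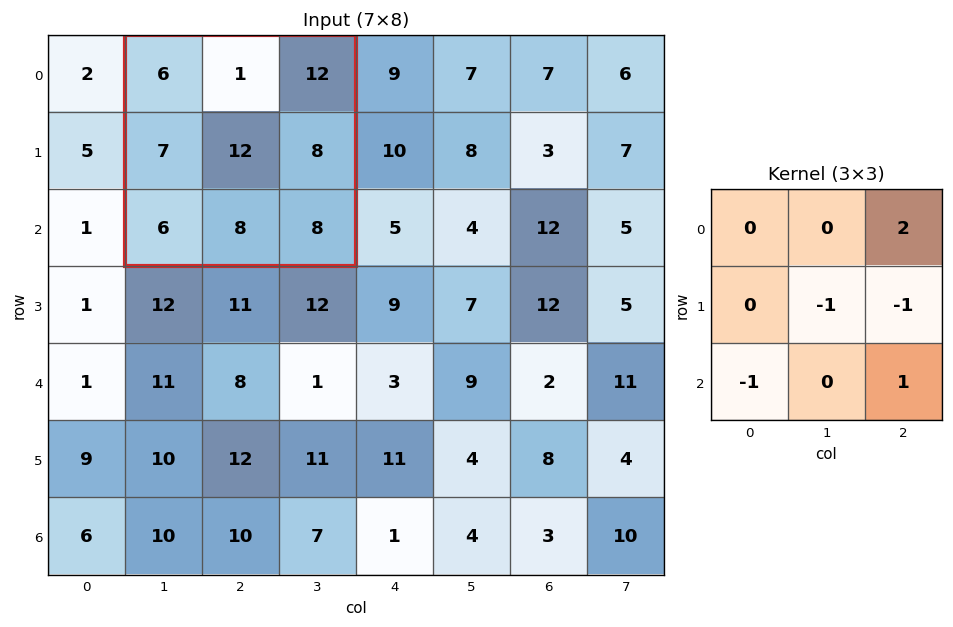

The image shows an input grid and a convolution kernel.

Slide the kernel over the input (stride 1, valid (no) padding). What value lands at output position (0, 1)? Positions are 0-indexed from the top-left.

The receptive field on the input at this output position is [6 1 12 / 7 12 8 / 6 8 8]. Elementwise product with the kernel and sum: 12·2 + 12·-1 + 8·-1 + 6·-1 + 8·1.

6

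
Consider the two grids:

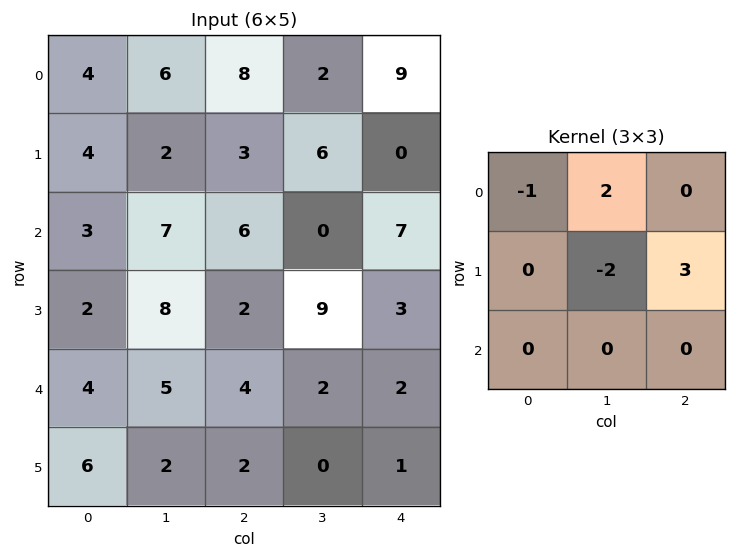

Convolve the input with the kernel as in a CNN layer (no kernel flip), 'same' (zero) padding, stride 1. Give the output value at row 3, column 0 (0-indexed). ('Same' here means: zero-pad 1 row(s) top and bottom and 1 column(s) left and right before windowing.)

26

The receptive field on the zero-padded input at this output position is [0 3 7 / 0 2 8 / 0 4 5]. Elementwise product with the kernel and sum: 0·-1 + 3·2 + 2·-2 + 8·3.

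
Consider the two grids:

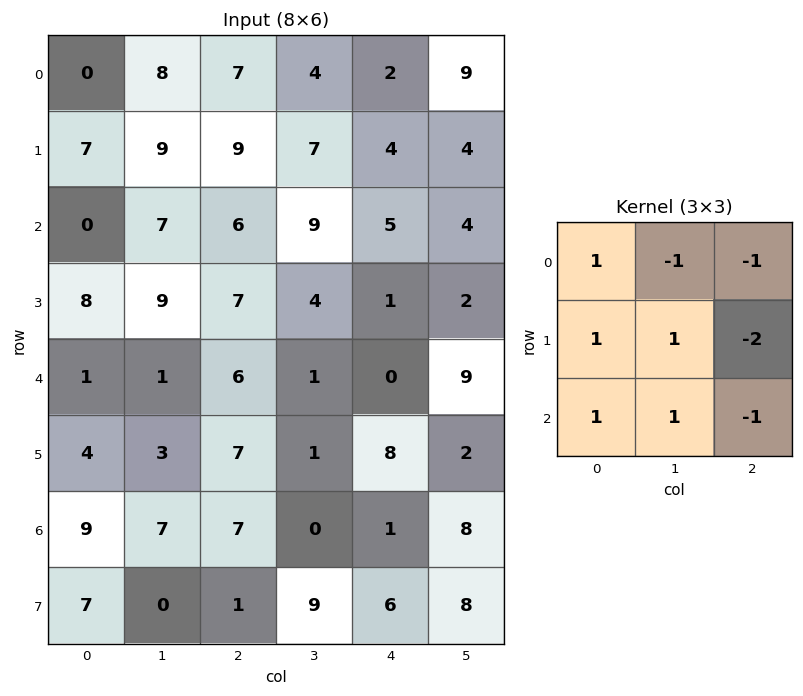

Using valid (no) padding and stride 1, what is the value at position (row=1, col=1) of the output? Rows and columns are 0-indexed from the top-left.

The receptive field on the input at this output position is [9 9 7 / 7 6 9 / 9 7 4]. Elementwise product with the kernel and sum: 9·1 + 9·-1 + 7·-1 + 7·1 + 6·1 + 9·-2 + 9·1 + 7·1 + 4·-1.

0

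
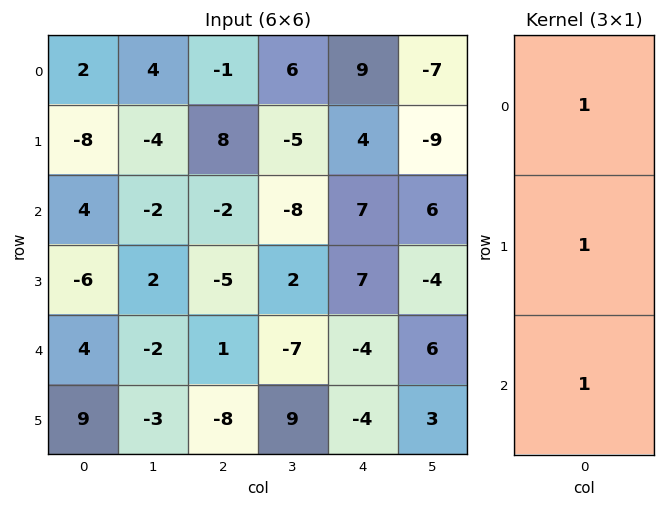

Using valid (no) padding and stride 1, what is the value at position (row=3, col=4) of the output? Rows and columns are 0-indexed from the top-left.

The receptive field on the input at this output position is [7 / -4 / -4]. Elementwise product with the kernel and sum: 7·1 + -4·1 + -4·1.

-1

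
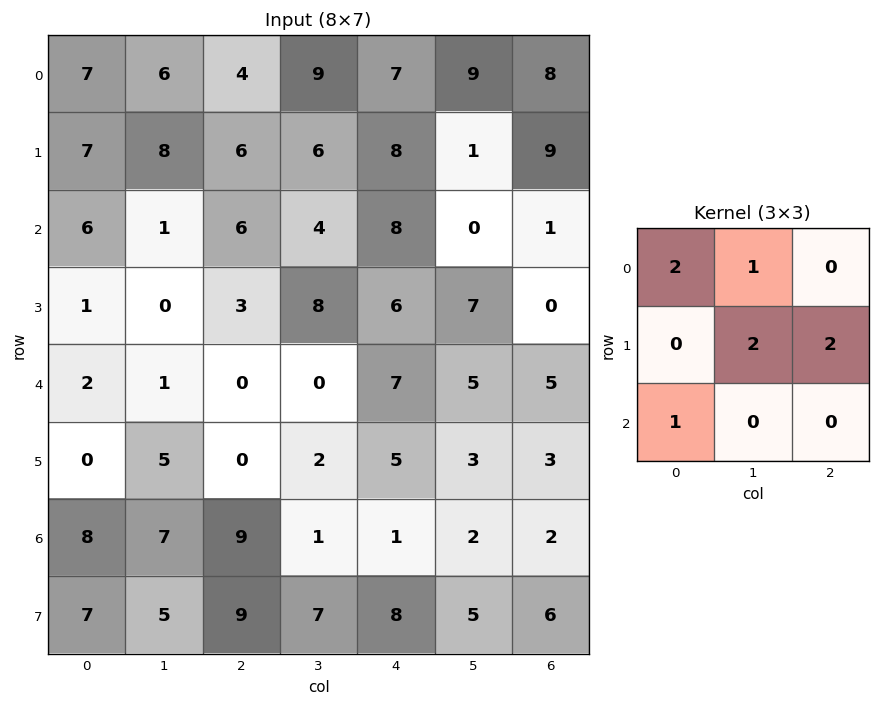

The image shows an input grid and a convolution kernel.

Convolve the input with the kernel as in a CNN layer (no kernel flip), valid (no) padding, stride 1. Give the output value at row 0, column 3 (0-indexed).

The receptive field on the input at this output position is [9 7 9 / 6 8 1 / 4 8 0]. Elementwise product with the kernel and sum: 9·2 + 7·1 + 8·2 + 1·2 + 4·1.

47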